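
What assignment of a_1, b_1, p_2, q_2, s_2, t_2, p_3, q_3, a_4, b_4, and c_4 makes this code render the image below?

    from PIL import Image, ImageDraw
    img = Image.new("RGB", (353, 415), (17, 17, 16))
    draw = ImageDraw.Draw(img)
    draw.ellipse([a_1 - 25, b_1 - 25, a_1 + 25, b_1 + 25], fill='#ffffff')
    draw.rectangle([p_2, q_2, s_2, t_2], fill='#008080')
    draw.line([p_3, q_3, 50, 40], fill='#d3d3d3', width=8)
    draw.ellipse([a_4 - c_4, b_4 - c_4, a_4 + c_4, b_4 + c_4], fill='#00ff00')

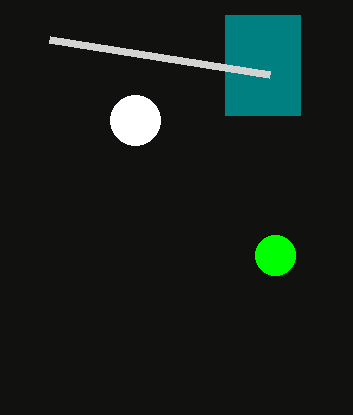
a_1 = 135, b_1 = 120, p_2 = 225, q_2 = 15, s_2 = 300, t_2 = 115, p_3 = 270, q_3 = 75, a_4 = 275, b_4 = 255, c_4 = 20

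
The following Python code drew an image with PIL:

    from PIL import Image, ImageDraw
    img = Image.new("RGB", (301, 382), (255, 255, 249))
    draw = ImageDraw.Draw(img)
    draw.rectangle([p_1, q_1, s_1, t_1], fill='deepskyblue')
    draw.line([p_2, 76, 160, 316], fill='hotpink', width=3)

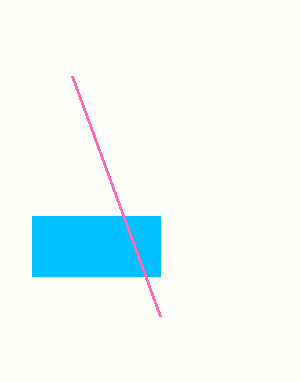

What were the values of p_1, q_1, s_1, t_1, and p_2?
p_1 = 32; q_1 = 216; s_1 = 160; t_1 = 276; p_2 = 72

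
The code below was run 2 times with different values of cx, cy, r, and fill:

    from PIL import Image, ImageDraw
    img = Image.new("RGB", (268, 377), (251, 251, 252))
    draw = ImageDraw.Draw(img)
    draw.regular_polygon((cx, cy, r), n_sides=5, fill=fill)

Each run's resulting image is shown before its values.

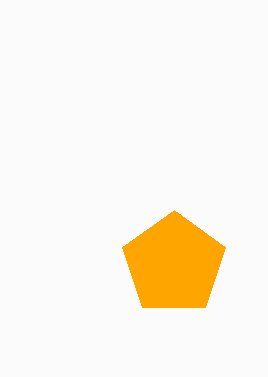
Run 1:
cx = 174, cy = 264, r = 54, fill = 'orange'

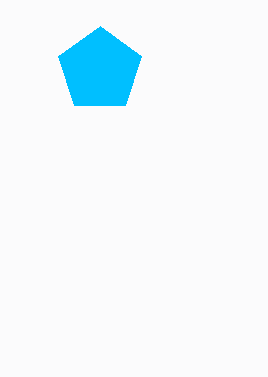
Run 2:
cx = 100
cy = 70
r = 44
fill = 'deepskyblue'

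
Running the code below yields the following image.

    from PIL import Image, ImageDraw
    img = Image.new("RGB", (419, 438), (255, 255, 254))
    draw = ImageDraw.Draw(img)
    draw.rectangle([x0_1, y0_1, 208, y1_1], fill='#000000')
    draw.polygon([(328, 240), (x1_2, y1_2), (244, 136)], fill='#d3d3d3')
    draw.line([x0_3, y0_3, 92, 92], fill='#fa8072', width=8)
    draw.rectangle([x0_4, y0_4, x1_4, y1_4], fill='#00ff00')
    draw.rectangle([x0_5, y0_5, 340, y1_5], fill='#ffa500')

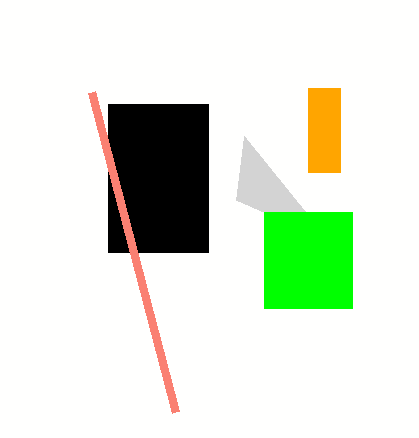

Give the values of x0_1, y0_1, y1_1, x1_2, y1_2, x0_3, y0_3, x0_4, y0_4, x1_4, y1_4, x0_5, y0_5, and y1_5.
x0_1 = 108, y0_1 = 104, y1_1 = 252, x1_2 = 236, y1_2 = 200, x0_3 = 176, y0_3 = 412, x0_4 = 264, y0_4 = 212, x1_4 = 352, y1_4 = 308, x0_5 = 308, y0_5 = 88, y1_5 = 172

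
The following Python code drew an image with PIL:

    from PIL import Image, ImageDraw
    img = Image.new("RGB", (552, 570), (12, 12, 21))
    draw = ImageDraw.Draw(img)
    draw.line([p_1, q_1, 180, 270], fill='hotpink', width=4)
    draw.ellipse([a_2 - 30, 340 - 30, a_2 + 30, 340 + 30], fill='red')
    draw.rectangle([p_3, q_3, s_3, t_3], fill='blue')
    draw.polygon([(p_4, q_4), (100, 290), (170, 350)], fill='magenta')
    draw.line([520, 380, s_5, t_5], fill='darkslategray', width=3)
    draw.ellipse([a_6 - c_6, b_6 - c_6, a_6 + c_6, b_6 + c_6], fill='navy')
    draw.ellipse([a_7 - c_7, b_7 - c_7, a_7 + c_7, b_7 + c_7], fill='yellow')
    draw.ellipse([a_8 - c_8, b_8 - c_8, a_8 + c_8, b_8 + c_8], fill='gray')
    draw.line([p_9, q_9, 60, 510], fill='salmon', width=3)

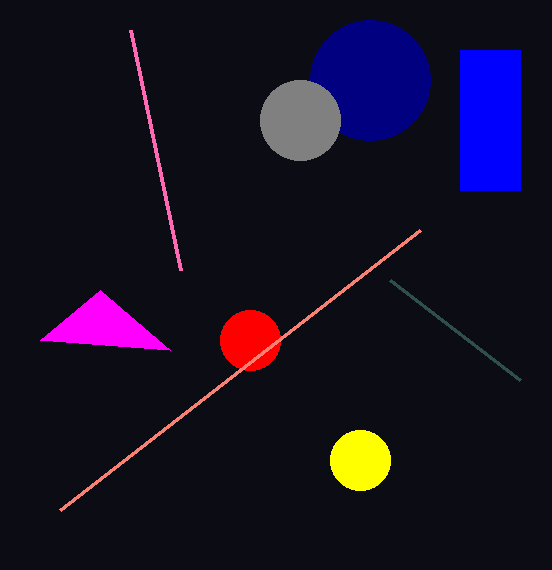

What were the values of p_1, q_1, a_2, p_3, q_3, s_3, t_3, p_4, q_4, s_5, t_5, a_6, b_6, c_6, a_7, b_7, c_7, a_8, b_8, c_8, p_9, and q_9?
p_1 = 130; q_1 = 30; a_2 = 250; p_3 = 460; q_3 = 50; s_3 = 520; t_3 = 190; p_4 = 40; q_4 = 340; s_5 = 390; t_5 = 280; a_6 = 370; b_6 = 80; c_6 = 60; a_7 = 360; b_7 = 460; c_7 = 30; a_8 = 300; b_8 = 120; c_8 = 40; p_9 = 420; q_9 = 230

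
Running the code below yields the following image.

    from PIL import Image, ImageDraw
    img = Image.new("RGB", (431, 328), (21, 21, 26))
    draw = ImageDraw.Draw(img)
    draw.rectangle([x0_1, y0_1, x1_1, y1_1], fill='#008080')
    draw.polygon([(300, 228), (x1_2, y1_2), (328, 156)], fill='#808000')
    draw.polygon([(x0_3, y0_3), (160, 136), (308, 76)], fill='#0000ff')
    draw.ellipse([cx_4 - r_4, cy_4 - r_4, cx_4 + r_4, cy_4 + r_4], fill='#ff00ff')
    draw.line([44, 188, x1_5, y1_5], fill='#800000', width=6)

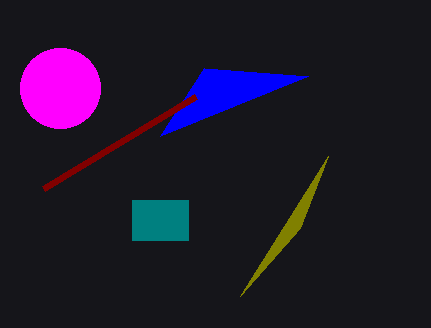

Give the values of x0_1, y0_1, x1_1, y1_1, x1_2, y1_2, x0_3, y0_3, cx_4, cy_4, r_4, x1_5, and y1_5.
x0_1 = 132
y0_1 = 200
x1_1 = 188
y1_1 = 240
x1_2 = 240
y1_2 = 296
x0_3 = 204
y0_3 = 68
cx_4 = 60
cy_4 = 88
r_4 = 40
x1_5 = 196
y1_5 = 96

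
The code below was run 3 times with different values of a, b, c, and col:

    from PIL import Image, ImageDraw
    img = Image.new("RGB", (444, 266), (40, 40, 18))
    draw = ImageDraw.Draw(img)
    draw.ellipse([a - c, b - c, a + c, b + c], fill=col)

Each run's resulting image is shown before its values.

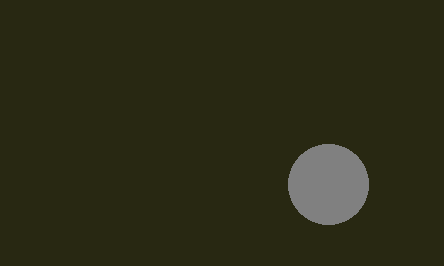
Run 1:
a = 328; b = 184; c = 40; col = 'gray'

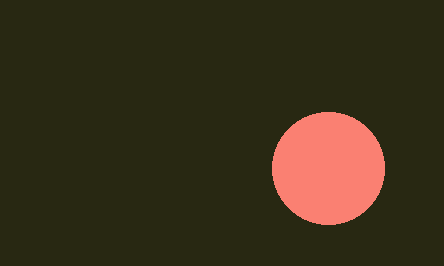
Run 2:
a = 328; b = 168; c = 56; col = 'salmon'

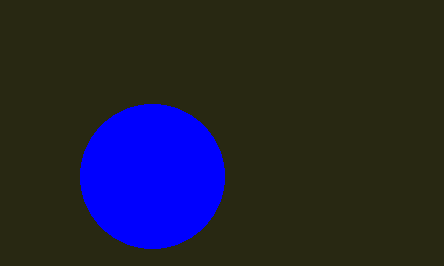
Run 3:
a = 152
b = 176
c = 72
col = 'blue'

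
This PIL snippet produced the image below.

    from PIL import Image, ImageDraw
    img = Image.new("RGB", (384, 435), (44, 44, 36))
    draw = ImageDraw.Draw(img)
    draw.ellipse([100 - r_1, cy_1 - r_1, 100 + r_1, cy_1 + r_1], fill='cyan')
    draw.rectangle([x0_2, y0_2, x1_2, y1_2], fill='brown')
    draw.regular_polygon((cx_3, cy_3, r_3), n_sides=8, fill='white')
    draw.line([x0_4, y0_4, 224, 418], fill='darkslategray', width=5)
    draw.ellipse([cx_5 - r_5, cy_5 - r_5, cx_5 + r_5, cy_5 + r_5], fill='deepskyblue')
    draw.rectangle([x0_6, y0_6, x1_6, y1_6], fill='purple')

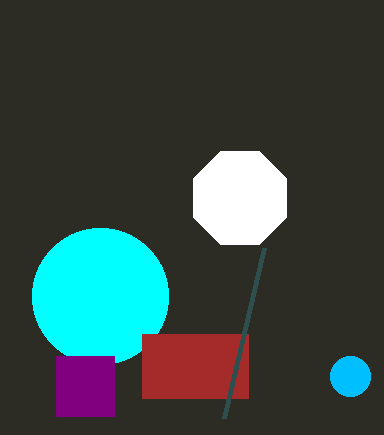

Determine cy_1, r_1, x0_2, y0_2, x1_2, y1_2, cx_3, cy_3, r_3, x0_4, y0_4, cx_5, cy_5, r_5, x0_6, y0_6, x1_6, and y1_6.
cy_1 = 296, r_1 = 68, x0_2 = 142, y0_2 = 334, x1_2 = 248, y1_2 = 398, cx_3 = 240, cy_3 = 198, r_3 = 50, x0_4 = 264, y0_4 = 248, cx_5 = 350, cy_5 = 376, r_5 = 20, x0_6 = 56, y0_6 = 356, x1_6 = 114, y1_6 = 416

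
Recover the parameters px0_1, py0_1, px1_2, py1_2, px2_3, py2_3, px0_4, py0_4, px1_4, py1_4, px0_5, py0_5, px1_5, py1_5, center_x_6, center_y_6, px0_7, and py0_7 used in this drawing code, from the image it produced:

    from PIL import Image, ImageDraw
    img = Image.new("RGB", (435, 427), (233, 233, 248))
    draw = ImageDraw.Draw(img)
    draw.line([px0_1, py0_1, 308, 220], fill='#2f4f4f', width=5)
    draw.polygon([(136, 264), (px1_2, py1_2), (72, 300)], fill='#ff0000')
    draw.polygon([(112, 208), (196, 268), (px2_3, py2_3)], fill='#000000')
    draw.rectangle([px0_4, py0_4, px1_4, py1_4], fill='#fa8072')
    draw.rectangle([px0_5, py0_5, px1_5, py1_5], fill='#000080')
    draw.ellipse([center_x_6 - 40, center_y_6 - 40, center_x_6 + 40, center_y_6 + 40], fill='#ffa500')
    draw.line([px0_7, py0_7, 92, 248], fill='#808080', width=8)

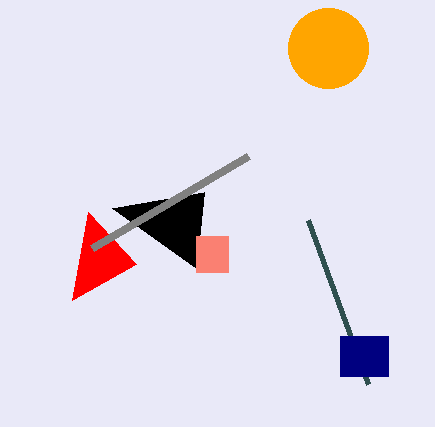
px0_1 = 368; py0_1 = 384; px1_2 = 88; py1_2 = 212; px2_3 = 204; py2_3 = 192; px0_4 = 196; py0_4 = 236; px1_4 = 228; py1_4 = 272; px0_5 = 340; py0_5 = 336; px1_5 = 388; py1_5 = 376; center_x_6 = 328; center_y_6 = 48; px0_7 = 248; py0_7 = 156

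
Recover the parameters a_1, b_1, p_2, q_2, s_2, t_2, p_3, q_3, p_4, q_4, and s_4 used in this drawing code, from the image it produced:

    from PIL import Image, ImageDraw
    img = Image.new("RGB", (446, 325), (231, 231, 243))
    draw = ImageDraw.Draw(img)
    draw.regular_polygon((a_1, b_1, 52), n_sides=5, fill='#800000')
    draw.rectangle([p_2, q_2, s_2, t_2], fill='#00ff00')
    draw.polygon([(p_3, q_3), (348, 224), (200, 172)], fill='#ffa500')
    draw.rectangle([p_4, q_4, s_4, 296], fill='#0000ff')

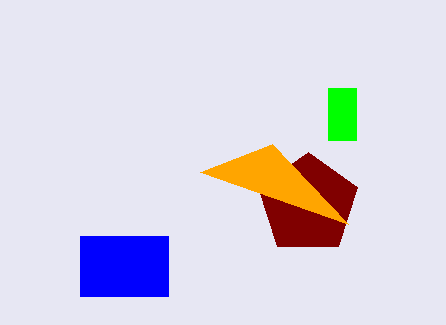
a_1 = 308; b_1 = 204; p_2 = 328; q_2 = 88; s_2 = 356; t_2 = 140; p_3 = 272; q_3 = 144; p_4 = 80; q_4 = 236; s_4 = 168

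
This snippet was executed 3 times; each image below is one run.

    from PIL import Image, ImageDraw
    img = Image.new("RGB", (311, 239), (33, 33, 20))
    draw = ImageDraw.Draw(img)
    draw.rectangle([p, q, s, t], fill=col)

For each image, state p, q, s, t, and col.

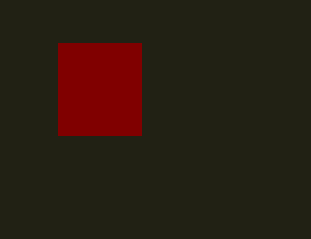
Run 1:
p = 58; q = 43; s = 141; t = 135; col = 'maroon'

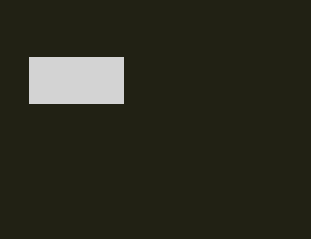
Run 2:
p = 29; q = 57; s = 123; t = 103; col = 'lightgray'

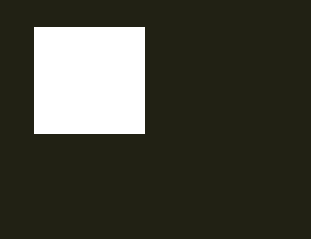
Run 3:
p = 34, q = 27, s = 144, t = 133, col = 'white'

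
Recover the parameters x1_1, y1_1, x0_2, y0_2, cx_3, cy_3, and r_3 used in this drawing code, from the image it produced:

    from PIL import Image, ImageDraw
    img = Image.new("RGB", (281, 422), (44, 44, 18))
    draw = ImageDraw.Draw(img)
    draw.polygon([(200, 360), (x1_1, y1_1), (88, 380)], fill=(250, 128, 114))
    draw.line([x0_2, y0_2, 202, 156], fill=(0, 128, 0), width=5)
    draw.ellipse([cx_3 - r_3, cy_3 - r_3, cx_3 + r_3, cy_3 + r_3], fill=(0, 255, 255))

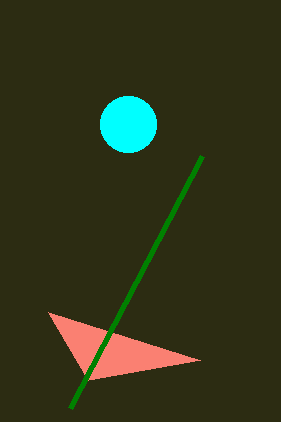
x1_1 = 48
y1_1 = 312
x0_2 = 70
y0_2 = 408
cx_3 = 128
cy_3 = 124
r_3 = 28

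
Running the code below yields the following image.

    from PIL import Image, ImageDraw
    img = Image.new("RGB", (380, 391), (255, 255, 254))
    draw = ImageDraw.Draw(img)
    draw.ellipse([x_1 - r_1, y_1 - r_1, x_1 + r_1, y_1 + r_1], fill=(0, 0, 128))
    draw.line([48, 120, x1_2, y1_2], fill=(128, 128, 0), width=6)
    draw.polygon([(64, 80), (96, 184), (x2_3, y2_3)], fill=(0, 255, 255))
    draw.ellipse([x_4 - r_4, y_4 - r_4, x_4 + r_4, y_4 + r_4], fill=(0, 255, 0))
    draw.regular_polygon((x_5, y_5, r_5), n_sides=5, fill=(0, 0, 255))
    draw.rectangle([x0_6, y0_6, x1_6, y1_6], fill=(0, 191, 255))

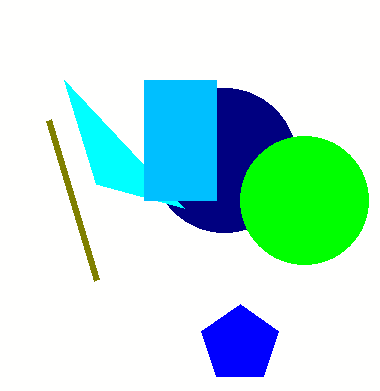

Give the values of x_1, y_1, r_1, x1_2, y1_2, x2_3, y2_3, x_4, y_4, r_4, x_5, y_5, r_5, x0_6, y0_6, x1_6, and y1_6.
x_1 = 224; y_1 = 160; r_1 = 72; x1_2 = 96; y1_2 = 280; x2_3 = 184; y2_3 = 208; x_4 = 304; y_4 = 200; r_4 = 64; x_5 = 240; y_5 = 344; r_5 = 40; x0_6 = 144; y0_6 = 80; x1_6 = 216; y1_6 = 200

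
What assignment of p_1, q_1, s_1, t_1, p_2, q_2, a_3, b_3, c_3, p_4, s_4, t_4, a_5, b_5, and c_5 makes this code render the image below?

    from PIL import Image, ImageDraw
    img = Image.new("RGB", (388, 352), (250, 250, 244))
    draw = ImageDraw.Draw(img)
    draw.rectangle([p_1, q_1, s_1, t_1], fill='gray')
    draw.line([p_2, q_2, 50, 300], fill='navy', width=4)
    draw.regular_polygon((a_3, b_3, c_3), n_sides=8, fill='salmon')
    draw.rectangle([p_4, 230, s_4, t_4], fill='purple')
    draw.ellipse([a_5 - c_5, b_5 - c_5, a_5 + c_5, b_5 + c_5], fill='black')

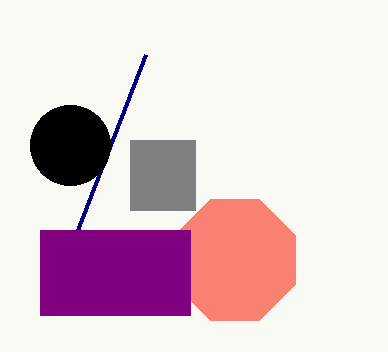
p_1 = 130; q_1 = 140; s_1 = 195; t_1 = 210; p_2 = 145; q_2 = 55; a_3 = 235; b_3 = 260; c_3 = 65; p_4 = 40; s_4 = 190; t_4 = 315; a_5 = 70; b_5 = 145; c_5 = 40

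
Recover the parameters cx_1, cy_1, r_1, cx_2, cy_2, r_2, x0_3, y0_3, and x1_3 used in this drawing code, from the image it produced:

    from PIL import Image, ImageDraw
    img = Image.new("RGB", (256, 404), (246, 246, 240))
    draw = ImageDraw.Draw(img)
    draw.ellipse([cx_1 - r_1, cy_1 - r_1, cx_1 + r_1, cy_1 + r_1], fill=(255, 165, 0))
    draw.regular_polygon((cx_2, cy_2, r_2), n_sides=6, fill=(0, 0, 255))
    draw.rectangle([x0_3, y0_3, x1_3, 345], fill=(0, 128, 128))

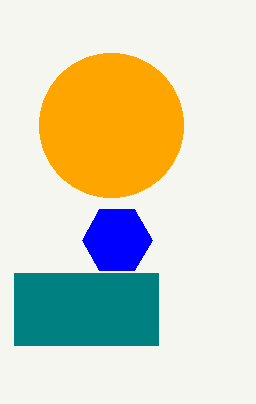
cx_1 = 111, cy_1 = 125, r_1 = 72, cx_2 = 117, cy_2 = 240, r_2 = 35, x0_3 = 14, y0_3 = 273, x1_3 = 158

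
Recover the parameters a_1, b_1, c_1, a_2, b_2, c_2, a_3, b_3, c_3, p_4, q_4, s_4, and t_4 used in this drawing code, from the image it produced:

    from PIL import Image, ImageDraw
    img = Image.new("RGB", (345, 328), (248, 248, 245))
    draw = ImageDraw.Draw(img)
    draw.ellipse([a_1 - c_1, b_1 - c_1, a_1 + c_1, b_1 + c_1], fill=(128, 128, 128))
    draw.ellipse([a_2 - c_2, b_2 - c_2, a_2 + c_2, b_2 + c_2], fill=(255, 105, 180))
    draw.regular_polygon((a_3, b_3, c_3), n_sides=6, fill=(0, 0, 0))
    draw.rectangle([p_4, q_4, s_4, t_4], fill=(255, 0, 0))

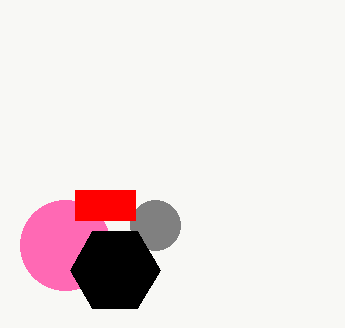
a_1 = 155
b_1 = 225
c_1 = 25
a_2 = 65
b_2 = 245
c_2 = 45
a_3 = 115
b_3 = 270
c_3 = 45
p_4 = 75
q_4 = 190
s_4 = 135
t_4 = 220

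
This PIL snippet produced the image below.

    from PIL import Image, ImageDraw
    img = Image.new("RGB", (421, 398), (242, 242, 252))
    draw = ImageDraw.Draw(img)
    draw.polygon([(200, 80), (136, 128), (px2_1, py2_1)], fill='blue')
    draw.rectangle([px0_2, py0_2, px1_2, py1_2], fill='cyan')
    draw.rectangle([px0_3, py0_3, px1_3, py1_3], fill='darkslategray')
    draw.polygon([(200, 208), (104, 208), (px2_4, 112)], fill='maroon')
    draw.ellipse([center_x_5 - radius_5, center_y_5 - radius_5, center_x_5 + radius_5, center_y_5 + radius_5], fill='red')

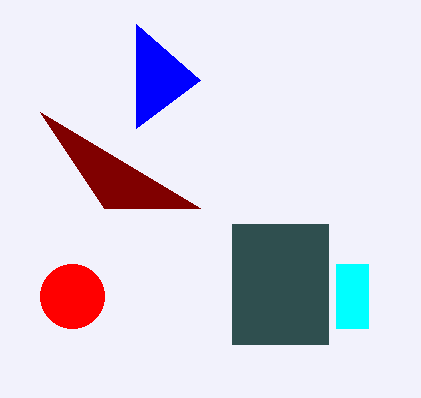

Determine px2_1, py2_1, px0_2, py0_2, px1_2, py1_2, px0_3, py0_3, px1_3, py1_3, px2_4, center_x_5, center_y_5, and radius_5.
px2_1 = 136, py2_1 = 24, px0_2 = 336, py0_2 = 264, px1_2 = 368, py1_2 = 328, px0_3 = 232, py0_3 = 224, px1_3 = 328, py1_3 = 344, px2_4 = 40, center_x_5 = 72, center_y_5 = 296, radius_5 = 32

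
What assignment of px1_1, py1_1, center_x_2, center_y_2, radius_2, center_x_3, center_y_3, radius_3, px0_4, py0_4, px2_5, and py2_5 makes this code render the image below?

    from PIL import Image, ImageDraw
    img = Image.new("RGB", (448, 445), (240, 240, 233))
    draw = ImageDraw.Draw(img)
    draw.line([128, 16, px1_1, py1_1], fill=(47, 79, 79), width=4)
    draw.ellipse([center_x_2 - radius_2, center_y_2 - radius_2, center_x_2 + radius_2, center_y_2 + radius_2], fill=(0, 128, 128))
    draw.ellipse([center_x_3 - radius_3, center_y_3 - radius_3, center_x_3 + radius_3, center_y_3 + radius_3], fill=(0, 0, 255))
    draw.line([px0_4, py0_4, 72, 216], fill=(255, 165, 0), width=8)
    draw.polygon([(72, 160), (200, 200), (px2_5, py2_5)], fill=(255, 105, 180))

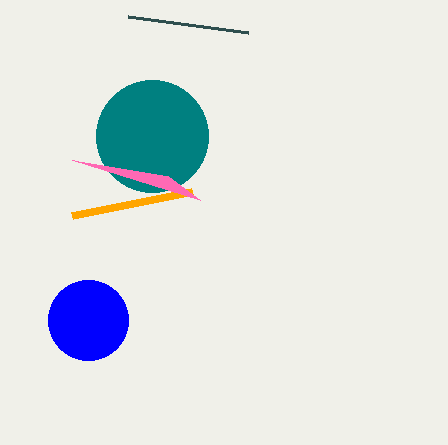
px1_1 = 248
py1_1 = 32
center_x_2 = 152
center_y_2 = 136
radius_2 = 56
center_x_3 = 88
center_y_3 = 320
radius_3 = 40
px0_4 = 192
py0_4 = 192
px2_5 = 168
py2_5 = 176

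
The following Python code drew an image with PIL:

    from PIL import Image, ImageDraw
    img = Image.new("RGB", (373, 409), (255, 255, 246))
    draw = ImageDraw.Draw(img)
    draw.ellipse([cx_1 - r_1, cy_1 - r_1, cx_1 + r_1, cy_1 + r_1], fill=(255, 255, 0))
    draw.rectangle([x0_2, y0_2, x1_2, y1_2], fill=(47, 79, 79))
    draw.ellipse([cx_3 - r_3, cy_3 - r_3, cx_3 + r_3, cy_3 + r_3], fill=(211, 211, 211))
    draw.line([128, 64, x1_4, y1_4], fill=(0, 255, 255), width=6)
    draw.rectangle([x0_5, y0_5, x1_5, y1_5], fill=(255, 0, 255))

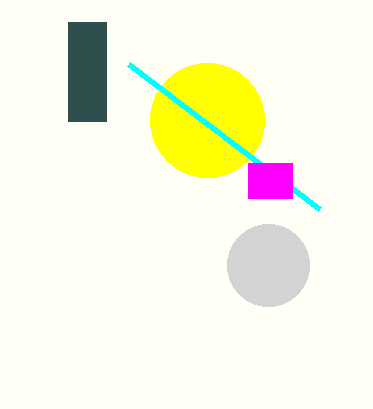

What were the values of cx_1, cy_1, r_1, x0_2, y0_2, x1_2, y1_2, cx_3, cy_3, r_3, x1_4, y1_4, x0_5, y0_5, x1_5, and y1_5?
cx_1 = 207; cy_1 = 120; r_1 = 57; x0_2 = 68; y0_2 = 22; x1_2 = 106; y1_2 = 121; cx_3 = 268; cy_3 = 265; r_3 = 41; x1_4 = 319; y1_4 = 209; x0_5 = 248; y0_5 = 163; x1_5 = 292; y1_5 = 198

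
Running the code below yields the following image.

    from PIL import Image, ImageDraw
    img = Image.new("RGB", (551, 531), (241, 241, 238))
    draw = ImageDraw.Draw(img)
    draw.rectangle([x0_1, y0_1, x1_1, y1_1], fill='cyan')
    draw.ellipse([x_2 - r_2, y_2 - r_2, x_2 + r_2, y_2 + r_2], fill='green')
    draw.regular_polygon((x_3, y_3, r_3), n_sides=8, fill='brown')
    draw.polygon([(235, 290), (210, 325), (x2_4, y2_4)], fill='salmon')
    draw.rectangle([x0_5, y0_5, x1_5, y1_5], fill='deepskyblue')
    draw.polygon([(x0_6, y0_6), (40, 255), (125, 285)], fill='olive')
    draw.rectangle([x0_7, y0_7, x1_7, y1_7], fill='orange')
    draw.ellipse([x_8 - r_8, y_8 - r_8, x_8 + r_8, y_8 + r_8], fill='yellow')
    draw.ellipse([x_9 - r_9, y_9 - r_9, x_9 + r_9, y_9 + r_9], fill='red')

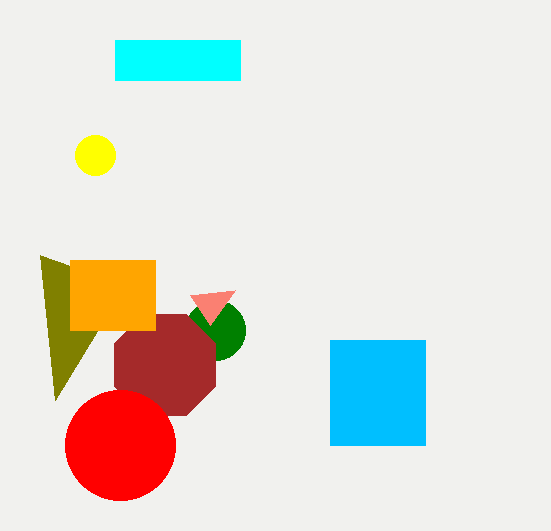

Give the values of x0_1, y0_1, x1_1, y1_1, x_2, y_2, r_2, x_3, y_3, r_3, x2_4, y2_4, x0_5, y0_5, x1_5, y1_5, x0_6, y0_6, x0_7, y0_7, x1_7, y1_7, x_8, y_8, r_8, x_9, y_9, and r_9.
x0_1 = 115, y0_1 = 40, x1_1 = 240, y1_1 = 80, x_2 = 215, y_2 = 330, r_2 = 30, x_3 = 165, y_3 = 365, r_3 = 55, x2_4 = 190, y2_4 = 295, x0_5 = 330, y0_5 = 340, x1_5 = 425, y1_5 = 445, x0_6 = 55, y0_6 = 400, x0_7 = 70, y0_7 = 260, x1_7 = 155, y1_7 = 330, x_8 = 95, y_8 = 155, r_8 = 20, x_9 = 120, y_9 = 445, r_9 = 55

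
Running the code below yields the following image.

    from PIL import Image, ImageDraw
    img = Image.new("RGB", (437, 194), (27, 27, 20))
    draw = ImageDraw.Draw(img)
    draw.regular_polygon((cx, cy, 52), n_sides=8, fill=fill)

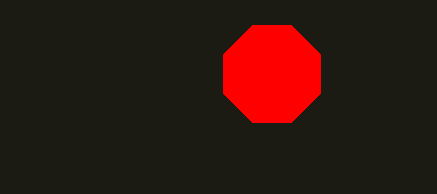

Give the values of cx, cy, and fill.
cx = 272; cy = 74; fill = 'red'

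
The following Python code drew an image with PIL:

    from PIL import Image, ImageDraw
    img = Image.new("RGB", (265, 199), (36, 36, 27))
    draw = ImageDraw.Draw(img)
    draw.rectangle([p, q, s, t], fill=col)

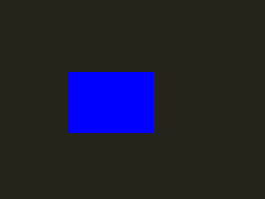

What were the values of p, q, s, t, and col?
p = 68
q = 72
s = 152
t = 132
col = 'blue'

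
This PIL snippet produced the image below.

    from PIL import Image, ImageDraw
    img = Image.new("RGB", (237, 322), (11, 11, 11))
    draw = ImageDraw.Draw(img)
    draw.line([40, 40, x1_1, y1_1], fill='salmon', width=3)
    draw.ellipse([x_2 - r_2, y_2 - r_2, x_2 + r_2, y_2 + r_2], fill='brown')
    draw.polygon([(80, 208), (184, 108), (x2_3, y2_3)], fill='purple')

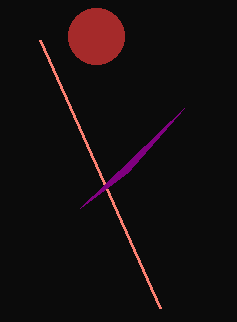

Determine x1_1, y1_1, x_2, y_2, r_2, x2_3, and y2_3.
x1_1 = 160, y1_1 = 308, x_2 = 96, y_2 = 36, r_2 = 28, x2_3 = 128, y2_3 = 172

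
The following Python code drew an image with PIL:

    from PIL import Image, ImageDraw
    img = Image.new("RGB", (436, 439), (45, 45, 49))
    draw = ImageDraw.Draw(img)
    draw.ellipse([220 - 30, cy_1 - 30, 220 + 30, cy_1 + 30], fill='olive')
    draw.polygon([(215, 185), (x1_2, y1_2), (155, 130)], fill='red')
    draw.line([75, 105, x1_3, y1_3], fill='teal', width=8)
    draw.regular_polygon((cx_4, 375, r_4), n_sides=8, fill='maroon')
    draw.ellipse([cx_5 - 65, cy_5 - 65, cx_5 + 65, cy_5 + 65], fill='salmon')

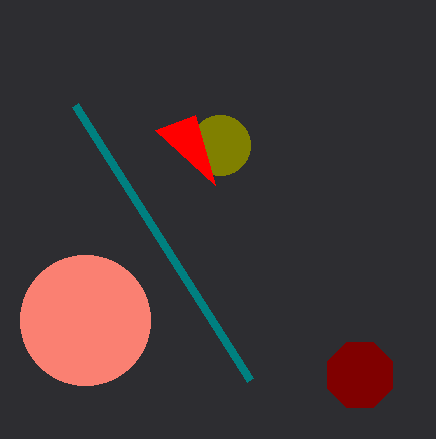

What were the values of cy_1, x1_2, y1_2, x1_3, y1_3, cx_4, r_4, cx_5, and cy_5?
cy_1 = 145
x1_2 = 195
y1_2 = 115
x1_3 = 250
y1_3 = 380
cx_4 = 360
r_4 = 35
cx_5 = 85
cy_5 = 320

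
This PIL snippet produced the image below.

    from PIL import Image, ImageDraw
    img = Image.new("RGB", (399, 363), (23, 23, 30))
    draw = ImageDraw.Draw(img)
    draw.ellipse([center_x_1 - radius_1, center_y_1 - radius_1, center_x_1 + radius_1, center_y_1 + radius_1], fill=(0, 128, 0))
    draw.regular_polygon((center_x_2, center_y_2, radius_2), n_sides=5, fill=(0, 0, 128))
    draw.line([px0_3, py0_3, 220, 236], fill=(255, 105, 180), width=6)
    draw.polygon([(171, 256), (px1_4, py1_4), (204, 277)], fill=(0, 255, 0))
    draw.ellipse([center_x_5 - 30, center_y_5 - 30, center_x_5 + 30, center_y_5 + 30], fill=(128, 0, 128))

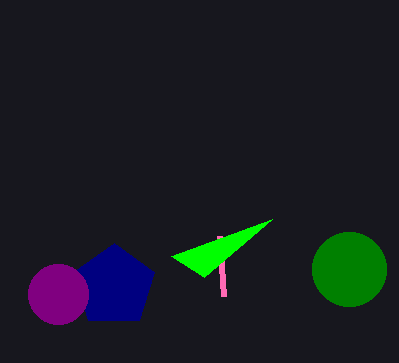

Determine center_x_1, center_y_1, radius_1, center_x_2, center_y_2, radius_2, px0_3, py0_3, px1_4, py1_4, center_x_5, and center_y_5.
center_x_1 = 349; center_y_1 = 269; radius_1 = 37; center_x_2 = 114; center_y_2 = 286; radius_2 = 43; px0_3 = 224; py0_3 = 296; px1_4 = 272; py1_4 = 219; center_x_5 = 58; center_y_5 = 294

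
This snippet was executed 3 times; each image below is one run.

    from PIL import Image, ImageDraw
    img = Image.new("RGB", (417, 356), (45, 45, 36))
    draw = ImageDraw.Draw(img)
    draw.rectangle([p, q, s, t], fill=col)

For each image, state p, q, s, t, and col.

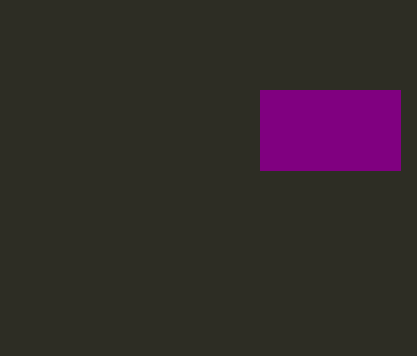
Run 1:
p = 260
q = 90
s = 400
t = 170
col = 'purple'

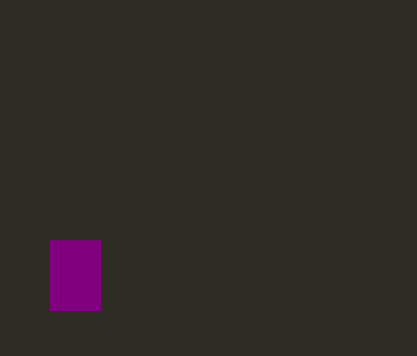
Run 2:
p = 50, q = 240, s = 100, t = 310, col = 'purple'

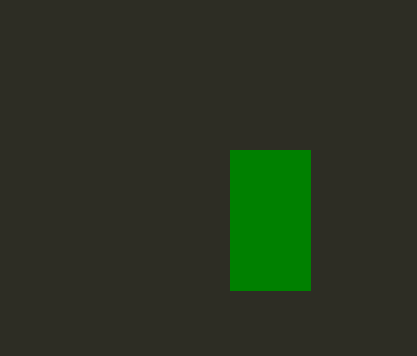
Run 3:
p = 230
q = 150
s = 310
t = 290
col = 'green'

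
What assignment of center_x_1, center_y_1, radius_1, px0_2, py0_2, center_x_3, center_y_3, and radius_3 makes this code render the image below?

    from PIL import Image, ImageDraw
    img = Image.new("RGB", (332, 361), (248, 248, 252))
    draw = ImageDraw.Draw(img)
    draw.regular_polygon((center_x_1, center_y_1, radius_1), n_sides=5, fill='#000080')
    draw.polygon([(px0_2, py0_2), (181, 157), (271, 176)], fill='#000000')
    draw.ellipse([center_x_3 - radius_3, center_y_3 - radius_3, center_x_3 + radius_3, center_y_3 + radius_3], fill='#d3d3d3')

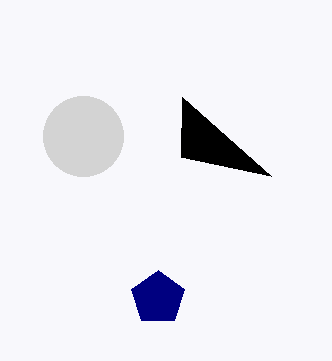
center_x_1 = 158
center_y_1 = 298
radius_1 = 28
px0_2 = 182
py0_2 = 97
center_x_3 = 83
center_y_3 = 136
radius_3 = 40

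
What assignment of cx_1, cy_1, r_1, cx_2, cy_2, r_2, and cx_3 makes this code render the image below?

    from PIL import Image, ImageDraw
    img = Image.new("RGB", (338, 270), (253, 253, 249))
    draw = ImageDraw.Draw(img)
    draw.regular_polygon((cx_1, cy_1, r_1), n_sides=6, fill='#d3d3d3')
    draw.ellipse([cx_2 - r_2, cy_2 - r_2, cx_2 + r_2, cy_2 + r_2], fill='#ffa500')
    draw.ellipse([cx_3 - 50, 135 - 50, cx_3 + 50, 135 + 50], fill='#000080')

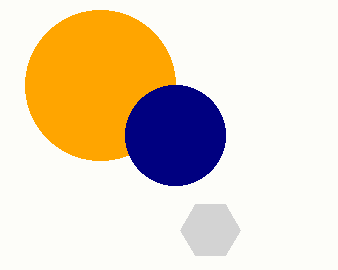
cx_1 = 210
cy_1 = 230
r_1 = 30
cx_2 = 100
cy_2 = 85
r_2 = 75
cx_3 = 175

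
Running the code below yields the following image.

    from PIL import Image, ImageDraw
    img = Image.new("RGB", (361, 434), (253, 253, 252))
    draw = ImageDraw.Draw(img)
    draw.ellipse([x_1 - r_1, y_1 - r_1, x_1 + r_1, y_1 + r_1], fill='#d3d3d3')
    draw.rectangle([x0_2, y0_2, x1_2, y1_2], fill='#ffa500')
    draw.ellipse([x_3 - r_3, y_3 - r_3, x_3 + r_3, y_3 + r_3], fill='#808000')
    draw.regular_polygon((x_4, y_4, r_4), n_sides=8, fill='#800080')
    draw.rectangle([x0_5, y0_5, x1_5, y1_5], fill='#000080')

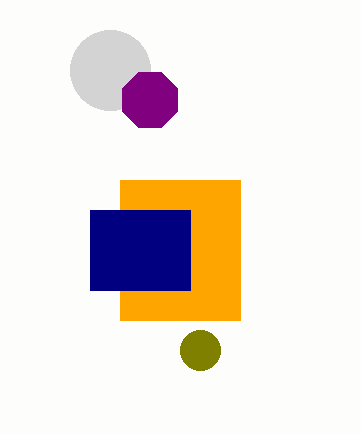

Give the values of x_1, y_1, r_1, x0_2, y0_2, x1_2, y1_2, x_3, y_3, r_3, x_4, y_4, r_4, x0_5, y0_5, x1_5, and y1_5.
x_1 = 110, y_1 = 70, r_1 = 40, x0_2 = 120, y0_2 = 180, x1_2 = 240, y1_2 = 320, x_3 = 200, y_3 = 350, r_3 = 20, x_4 = 150, y_4 = 100, r_4 = 30, x0_5 = 90, y0_5 = 210, x1_5 = 190, y1_5 = 290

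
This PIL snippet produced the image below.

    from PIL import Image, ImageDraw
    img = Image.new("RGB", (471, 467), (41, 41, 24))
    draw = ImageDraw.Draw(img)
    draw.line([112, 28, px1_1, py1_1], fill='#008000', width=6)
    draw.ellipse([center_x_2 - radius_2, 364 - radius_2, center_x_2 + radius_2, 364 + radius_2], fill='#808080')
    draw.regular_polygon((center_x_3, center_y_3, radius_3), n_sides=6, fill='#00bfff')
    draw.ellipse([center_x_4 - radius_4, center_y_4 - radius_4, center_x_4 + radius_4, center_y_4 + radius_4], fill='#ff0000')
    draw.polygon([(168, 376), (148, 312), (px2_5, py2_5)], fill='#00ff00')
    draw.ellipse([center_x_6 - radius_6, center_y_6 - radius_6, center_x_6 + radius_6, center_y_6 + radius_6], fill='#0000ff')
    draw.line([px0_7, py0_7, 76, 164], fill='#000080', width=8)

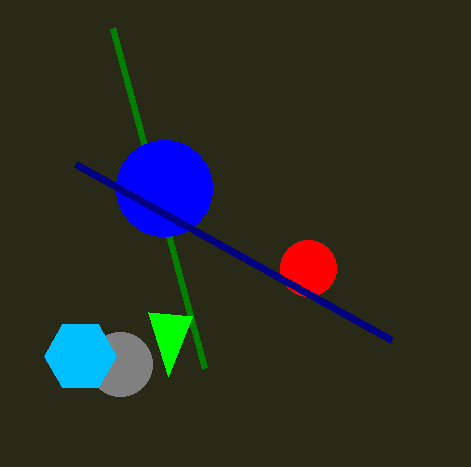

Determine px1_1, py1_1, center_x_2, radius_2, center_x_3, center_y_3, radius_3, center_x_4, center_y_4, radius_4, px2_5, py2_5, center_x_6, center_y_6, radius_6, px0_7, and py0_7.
px1_1 = 204
py1_1 = 368
center_x_2 = 120
radius_2 = 32
center_x_3 = 80
center_y_3 = 356
radius_3 = 36
center_x_4 = 308
center_y_4 = 268
radius_4 = 28
px2_5 = 192
py2_5 = 316
center_x_6 = 164
center_y_6 = 188
radius_6 = 48
px0_7 = 392
py0_7 = 340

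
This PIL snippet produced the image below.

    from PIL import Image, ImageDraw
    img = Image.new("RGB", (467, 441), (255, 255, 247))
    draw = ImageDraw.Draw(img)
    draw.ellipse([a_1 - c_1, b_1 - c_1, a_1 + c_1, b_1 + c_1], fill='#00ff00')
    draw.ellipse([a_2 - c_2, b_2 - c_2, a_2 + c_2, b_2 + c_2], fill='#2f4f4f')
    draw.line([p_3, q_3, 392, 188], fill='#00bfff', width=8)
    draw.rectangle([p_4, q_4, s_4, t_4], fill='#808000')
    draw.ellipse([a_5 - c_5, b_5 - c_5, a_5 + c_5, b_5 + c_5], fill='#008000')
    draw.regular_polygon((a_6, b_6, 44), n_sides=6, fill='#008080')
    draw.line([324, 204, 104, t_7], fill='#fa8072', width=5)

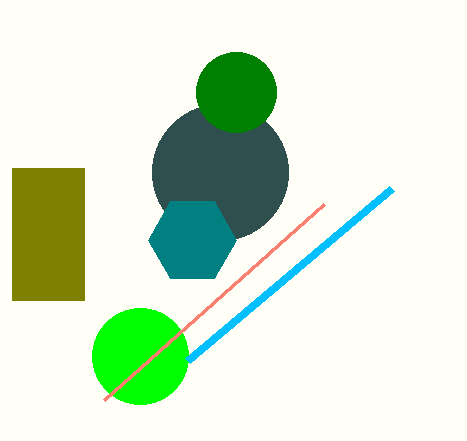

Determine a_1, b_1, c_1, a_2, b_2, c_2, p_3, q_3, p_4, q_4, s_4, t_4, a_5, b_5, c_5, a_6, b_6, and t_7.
a_1 = 140, b_1 = 356, c_1 = 48, a_2 = 220, b_2 = 172, c_2 = 68, p_3 = 188, q_3 = 360, p_4 = 12, q_4 = 168, s_4 = 84, t_4 = 300, a_5 = 236, b_5 = 92, c_5 = 40, a_6 = 192, b_6 = 240, t_7 = 400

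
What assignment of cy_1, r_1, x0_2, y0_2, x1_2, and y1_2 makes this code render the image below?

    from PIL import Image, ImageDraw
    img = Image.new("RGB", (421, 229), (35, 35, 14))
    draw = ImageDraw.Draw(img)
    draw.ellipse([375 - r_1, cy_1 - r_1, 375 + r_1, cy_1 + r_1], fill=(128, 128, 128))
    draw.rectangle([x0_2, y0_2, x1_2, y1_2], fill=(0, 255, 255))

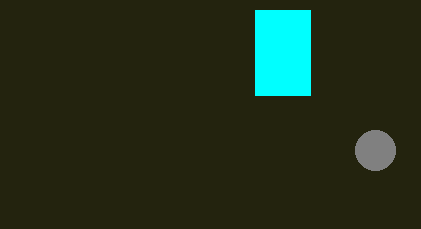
cy_1 = 150; r_1 = 20; x0_2 = 255; y0_2 = 10; x1_2 = 310; y1_2 = 95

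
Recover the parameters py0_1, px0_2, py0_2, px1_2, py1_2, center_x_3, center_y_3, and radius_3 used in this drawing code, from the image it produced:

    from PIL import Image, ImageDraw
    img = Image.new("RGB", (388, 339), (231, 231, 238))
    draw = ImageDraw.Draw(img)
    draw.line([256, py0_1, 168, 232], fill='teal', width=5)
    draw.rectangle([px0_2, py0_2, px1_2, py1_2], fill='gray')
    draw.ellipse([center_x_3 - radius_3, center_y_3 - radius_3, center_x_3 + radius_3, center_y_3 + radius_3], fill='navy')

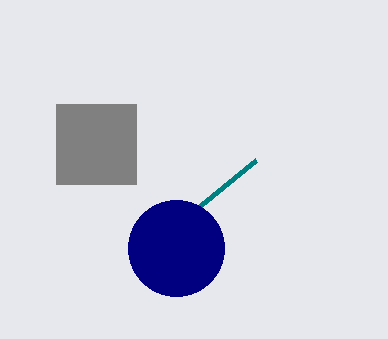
py0_1 = 160; px0_2 = 56; py0_2 = 104; px1_2 = 136; py1_2 = 184; center_x_3 = 176; center_y_3 = 248; radius_3 = 48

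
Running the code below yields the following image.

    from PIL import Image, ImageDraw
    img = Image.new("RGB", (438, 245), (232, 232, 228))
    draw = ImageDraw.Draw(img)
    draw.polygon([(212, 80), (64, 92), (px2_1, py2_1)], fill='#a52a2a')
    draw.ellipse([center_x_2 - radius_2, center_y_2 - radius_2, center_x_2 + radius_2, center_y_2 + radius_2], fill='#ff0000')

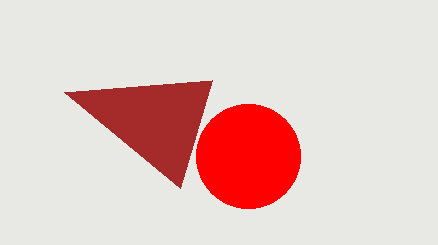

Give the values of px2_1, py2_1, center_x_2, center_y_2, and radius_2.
px2_1 = 180; py2_1 = 188; center_x_2 = 248; center_y_2 = 156; radius_2 = 52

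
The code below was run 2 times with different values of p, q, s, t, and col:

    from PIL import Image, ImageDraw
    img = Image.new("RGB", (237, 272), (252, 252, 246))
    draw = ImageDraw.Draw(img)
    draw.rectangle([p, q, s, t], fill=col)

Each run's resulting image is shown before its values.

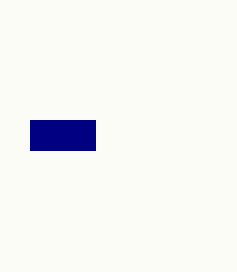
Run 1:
p = 30
q = 120
s = 95
t = 150
col = 'navy'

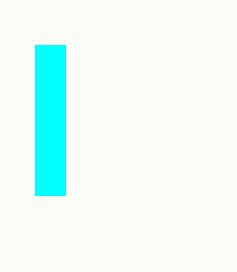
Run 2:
p = 35; q = 45; s = 65; t = 195; col = 'cyan'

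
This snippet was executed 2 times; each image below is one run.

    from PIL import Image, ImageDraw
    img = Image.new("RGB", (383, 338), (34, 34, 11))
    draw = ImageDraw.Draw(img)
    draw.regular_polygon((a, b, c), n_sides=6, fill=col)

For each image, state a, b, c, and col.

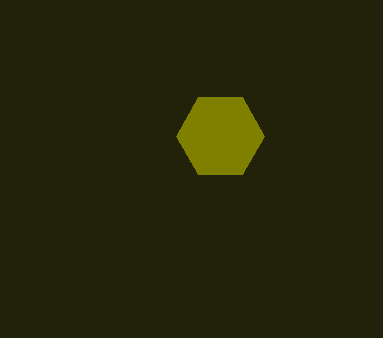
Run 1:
a = 220, b = 136, c = 44, col = 'olive'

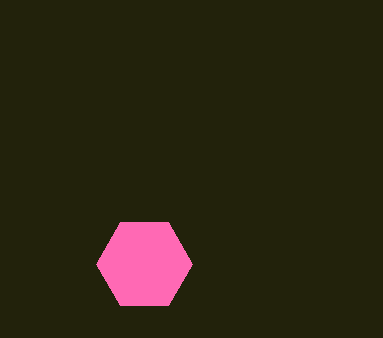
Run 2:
a = 144
b = 264
c = 48
col = 'hotpink'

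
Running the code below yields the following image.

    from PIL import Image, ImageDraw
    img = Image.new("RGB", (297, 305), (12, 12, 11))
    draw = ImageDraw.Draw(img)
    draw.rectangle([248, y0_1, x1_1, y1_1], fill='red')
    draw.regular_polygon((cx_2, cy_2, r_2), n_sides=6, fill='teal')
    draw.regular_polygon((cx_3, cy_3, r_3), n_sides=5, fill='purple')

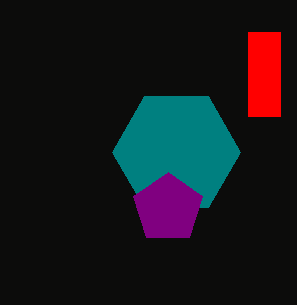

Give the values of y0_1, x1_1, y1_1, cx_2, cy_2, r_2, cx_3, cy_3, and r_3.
y0_1 = 32; x1_1 = 280; y1_1 = 116; cx_2 = 176; cy_2 = 152; r_2 = 64; cx_3 = 168; cy_3 = 208; r_3 = 36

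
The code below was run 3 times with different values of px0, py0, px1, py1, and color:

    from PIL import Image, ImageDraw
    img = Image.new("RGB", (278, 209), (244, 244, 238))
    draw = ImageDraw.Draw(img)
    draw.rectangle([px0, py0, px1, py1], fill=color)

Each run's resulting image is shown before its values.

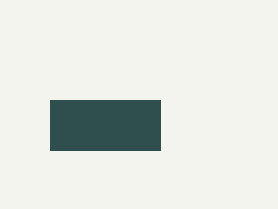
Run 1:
px0 = 50; py0 = 100; px1 = 160; py1 = 150; color = 'darkslategray'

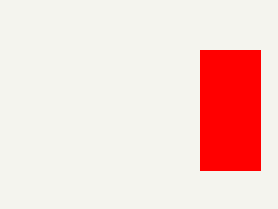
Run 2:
px0 = 200, py0 = 50, px1 = 260, py1 = 170, color = 'red'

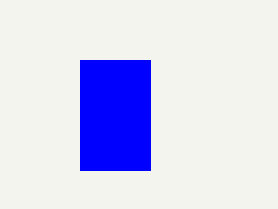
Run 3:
px0 = 80, py0 = 60, px1 = 150, py1 = 170, color = 'blue'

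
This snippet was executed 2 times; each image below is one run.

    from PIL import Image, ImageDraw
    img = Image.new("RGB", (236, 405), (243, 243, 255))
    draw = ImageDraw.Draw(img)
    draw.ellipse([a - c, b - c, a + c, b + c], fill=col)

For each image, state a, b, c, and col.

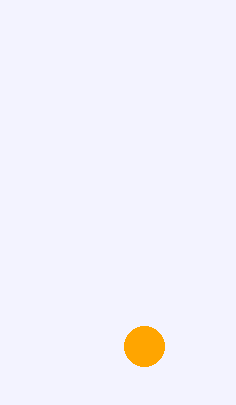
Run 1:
a = 144; b = 346; c = 20; col = 'orange'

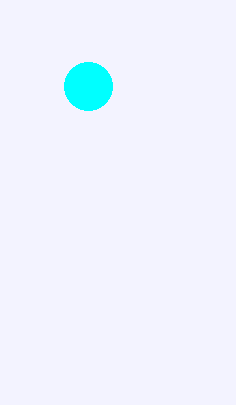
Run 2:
a = 88; b = 86; c = 24; col = 'cyan'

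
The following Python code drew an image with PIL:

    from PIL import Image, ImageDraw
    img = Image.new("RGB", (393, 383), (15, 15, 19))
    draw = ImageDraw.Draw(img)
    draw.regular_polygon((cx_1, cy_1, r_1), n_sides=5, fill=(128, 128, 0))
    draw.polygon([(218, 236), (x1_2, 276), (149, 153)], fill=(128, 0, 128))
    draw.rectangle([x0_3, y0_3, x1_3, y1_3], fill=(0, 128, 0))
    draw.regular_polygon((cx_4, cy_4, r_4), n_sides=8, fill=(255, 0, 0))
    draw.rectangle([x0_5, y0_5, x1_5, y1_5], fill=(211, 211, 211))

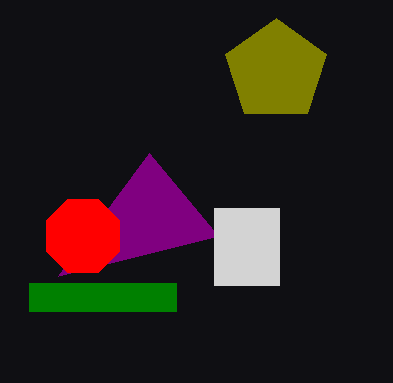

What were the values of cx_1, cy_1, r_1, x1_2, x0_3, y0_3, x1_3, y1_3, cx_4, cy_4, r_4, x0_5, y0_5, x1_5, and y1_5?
cx_1 = 276; cy_1 = 71; r_1 = 53; x1_2 = 58; x0_3 = 29; y0_3 = 283; x1_3 = 176; y1_3 = 311; cx_4 = 83; cy_4 = 236; r_4 = 40; x0_5 = 214; y0_5 = 208; x1_5 = 279; y1_5 = 285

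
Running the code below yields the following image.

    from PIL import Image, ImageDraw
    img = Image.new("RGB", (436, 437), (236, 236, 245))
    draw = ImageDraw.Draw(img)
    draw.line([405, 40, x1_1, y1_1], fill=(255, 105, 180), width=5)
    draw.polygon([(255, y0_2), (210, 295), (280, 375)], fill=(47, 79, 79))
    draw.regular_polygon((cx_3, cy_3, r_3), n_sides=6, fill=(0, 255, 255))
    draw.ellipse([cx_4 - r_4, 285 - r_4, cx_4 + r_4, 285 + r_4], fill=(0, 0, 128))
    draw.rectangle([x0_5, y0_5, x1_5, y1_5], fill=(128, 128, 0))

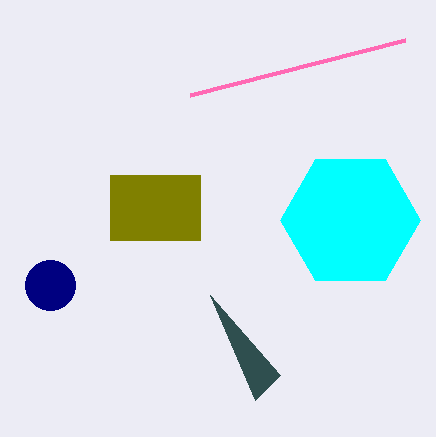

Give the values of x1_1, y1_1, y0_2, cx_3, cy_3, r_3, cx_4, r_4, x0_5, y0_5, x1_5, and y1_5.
x1_1 = 190, y1_1 = 95, y0_2 = 400, cx_3 = 350, cy_3 = 220, r_3 = 70, cx_4 = 50, r_4 = 25, x0_5 = 110, y0_5 = 175, x1_5 = 200, y1_5 = 240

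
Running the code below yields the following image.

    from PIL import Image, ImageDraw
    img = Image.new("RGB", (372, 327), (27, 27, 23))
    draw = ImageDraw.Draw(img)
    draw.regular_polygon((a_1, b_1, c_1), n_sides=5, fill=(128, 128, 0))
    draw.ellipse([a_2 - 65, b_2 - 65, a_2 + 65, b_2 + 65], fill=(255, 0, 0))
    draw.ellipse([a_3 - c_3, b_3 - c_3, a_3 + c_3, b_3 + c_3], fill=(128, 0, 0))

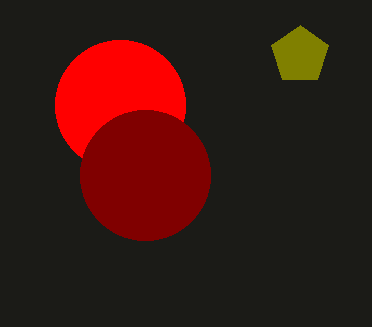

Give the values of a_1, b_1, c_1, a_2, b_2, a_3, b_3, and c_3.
a_1 = 300; b_1 = 55; c_1 = 30; a_2 = 120; b_2 = 105; a_3 = 145; b_3 = 175; c_3 = 65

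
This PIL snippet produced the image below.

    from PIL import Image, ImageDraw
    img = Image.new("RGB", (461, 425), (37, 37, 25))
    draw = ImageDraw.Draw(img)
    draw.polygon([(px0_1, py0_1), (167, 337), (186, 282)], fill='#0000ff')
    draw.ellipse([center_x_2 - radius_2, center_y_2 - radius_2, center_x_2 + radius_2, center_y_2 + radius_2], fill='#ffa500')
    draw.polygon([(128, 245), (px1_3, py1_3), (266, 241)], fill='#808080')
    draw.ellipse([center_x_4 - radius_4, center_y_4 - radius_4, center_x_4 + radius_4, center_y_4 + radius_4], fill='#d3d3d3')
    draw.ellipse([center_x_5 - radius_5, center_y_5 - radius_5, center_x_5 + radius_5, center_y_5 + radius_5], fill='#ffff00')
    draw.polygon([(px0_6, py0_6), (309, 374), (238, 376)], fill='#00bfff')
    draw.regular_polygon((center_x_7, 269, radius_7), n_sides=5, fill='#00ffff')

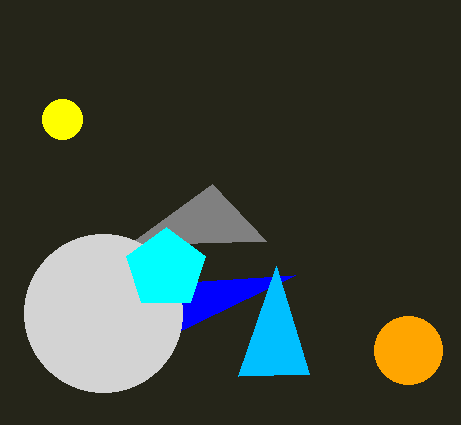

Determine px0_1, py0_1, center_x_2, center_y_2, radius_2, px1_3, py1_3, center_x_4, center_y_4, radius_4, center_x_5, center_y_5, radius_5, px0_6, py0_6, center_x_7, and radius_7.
px0_1 = 295
py0_1 = 275
center_x_2 = 408
center_y_2 = 350
radius_2 = 34
px1_3 = 212
py1_3 = 184
center_x_4 = 103
center_y_4 = 313
radius_4 = 79
center_x_5 = 62
center_y_5 = 119
radius_5 = 20
px0_6 = 276
py0_6 = 266
center_x_7 = 166
radius_7 = 42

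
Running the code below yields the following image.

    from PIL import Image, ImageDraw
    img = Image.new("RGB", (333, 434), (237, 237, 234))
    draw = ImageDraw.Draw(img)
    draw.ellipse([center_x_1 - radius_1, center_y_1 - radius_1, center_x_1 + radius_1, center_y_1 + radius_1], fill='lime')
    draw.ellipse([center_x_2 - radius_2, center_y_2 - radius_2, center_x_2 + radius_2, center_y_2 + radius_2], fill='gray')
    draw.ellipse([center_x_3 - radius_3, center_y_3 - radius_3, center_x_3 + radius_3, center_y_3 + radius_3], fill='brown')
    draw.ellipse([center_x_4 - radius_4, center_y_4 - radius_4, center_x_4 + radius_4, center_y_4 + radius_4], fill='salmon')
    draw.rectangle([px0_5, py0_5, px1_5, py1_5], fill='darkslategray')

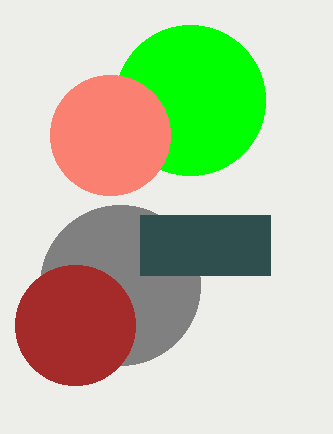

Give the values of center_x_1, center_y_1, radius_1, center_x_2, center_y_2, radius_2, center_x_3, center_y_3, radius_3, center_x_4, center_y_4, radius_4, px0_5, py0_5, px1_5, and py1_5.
center_x_1 = 190, center_y_1 = 100, radius_1 = 75, center_x_2 = 120, center_y_2 = 285, radius_2 = 80, center_x_3 = 75, center_y_3 = 325, radius_3 = 60, center_x_4 = 110, center_y_4 = 135, radius_4 = 60, px0_5 = 140, py0_5 = 215, px1_5 = 270, py1_5 = 275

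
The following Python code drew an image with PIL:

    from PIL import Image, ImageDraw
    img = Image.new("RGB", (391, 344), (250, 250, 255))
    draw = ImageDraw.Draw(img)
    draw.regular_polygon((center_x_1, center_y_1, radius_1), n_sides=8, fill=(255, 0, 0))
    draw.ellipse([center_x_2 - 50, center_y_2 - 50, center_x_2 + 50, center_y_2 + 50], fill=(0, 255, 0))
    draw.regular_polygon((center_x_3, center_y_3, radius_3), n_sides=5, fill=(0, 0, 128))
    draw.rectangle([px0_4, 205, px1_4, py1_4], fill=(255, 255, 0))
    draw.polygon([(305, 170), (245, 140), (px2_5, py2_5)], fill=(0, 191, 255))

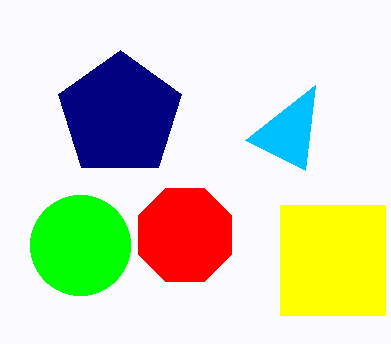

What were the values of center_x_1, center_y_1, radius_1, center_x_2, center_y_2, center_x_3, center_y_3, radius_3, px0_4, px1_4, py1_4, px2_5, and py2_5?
center_x_1 = 185; center_y_1 = 235; radius_1 = 50; center_x_2 = 80; center_y_2 = 245; center_x_3 = 120; center_y_3 = 115; radius_3 = 65; px0_4 = 280; px1_4 = 385; py1_4 = 315; px2_5 = 315; py2_5 = 85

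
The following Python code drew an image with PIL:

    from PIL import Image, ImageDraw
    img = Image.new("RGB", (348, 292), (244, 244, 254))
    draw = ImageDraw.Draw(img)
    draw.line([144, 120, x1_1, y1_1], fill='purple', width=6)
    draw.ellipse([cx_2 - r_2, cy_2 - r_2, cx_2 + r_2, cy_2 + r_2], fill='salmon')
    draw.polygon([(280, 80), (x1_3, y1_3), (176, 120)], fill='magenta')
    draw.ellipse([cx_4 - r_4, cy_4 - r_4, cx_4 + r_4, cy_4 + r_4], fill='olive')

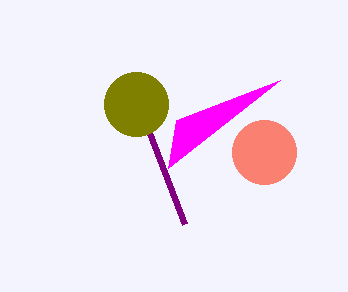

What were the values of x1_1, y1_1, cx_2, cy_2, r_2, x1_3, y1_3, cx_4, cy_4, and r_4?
x1_1 = 184, y1_1 = 224, cx_2 = 264, cy_2 = 152, r_2 = 32, x1_3 = 168, y1_3 = 168, cx_4 = 136, cy_4 = 104, r_4 = 32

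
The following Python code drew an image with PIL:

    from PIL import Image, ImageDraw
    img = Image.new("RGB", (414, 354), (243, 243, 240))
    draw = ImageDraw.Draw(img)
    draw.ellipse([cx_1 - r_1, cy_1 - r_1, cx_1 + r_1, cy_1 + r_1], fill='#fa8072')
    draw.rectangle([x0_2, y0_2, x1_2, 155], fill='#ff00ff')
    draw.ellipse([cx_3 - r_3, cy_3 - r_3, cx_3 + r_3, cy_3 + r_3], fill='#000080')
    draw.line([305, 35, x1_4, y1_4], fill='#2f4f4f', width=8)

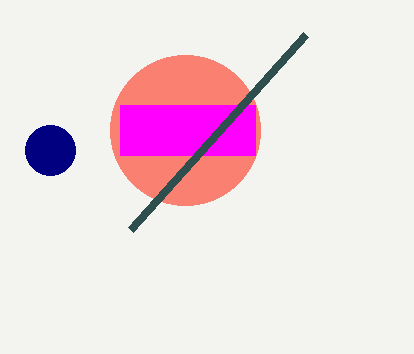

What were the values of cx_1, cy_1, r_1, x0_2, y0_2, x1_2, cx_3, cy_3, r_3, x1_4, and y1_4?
cx_1 = 185; cy_1 = 130; r_1 = 75; x0_2 = 120; y0_2 = 105; x1_2 = 255; cx_3 = 50; cy_3 = 150; r_3 = 25; x1_4 = 130; y1_4 = 230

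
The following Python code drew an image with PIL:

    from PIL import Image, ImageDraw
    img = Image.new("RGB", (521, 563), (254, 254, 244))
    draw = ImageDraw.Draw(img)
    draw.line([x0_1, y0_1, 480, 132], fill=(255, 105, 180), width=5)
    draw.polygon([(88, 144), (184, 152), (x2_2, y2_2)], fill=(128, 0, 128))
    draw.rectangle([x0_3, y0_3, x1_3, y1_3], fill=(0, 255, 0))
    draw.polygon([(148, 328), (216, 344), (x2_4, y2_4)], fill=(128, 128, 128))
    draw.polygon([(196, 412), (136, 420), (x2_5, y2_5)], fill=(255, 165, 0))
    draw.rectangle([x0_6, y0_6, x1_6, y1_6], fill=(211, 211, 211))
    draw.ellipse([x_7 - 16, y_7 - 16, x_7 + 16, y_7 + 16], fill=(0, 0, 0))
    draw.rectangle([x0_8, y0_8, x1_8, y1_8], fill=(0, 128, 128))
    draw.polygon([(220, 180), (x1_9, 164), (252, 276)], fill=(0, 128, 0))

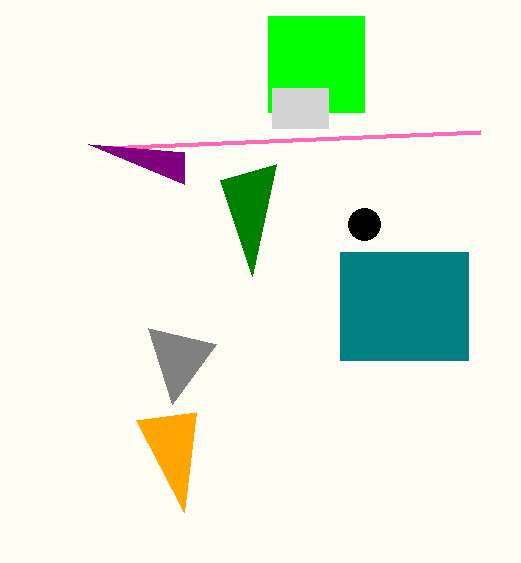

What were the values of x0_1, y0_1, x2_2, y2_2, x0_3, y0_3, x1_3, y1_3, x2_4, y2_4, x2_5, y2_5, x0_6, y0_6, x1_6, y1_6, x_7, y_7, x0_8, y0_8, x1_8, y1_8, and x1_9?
x0_1 = 104, y0_1 = 148, x2_2 = 184, y2_2 = 184, x0_3 = 268, y0_3 = 16, x1_3 = 364, y1_3 = 112, x2_4 = 172, y2_4 = 404, x2_5 = 184, y2_5 = 512, x0_6 = 272, y0_6 = 88, x1_6 = 328, y1_6 = 128, x_7 = 364, y_7 = 224, x0_8 = 340, y0_8 = 252, x1_8 = 468, y1_8 = 360, x1_9 = 276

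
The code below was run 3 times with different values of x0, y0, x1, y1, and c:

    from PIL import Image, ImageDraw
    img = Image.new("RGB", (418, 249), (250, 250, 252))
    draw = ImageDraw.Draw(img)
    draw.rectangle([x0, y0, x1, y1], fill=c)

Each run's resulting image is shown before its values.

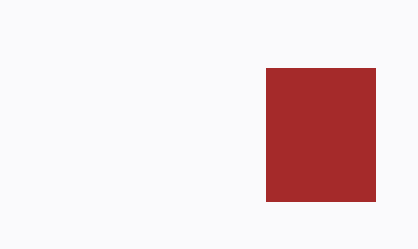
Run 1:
x0 = 266, y0 = 68, x1 = 375, y1 = 201, c = 'brown'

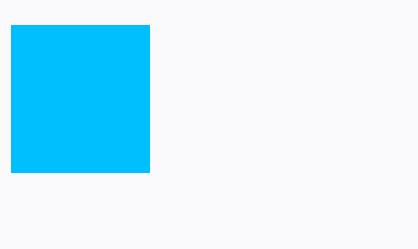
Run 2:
x0 = 11, y0 = 25, x1 = 149, y1 = 172, c = 'deepskyblue'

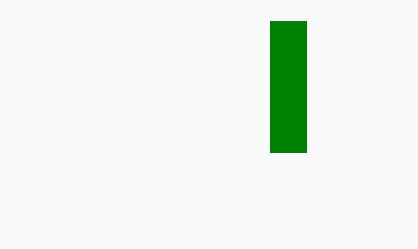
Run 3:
x0 = 270
y0 = 21
x1 = 306
y1 = 152
c = 'green'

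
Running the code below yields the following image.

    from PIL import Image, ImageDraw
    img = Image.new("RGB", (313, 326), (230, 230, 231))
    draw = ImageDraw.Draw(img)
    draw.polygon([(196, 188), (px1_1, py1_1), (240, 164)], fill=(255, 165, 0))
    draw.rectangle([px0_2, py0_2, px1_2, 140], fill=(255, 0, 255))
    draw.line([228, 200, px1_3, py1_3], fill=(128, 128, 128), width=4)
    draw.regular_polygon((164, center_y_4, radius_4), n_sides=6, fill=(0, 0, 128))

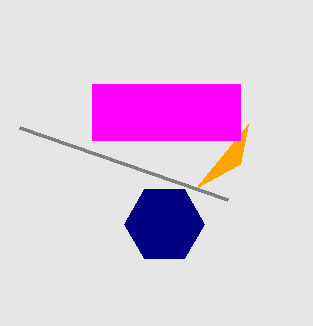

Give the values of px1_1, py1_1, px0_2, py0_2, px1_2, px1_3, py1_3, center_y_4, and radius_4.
px1_1 = 248, py1_1 = 124, px0_2 = 92, py0_2 = 84, px1_2 = 240, px1_3 = 20, py1_3 = 128, center_y_4 = 224, radius_4 = 40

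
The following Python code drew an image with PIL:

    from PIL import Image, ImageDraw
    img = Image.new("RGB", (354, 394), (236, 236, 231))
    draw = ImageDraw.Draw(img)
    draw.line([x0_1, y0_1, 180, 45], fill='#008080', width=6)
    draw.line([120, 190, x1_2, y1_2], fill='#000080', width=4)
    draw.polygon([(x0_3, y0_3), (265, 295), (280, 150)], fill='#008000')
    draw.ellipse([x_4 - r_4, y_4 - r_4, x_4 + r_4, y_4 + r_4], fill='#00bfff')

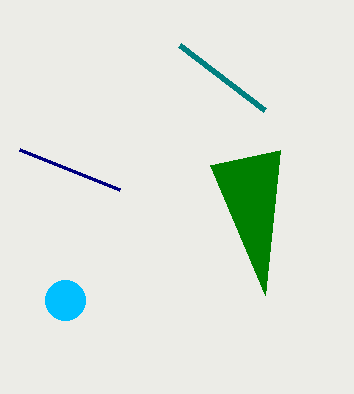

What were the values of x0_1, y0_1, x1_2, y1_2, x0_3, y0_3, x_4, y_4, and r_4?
x0_1 = 265; y0_1 = 110; x1_2 = 20; y1_2 = 150; x0_3 = 210; y0_3 = 165; x_4 = 65; y_4 = 300; r_4 = 20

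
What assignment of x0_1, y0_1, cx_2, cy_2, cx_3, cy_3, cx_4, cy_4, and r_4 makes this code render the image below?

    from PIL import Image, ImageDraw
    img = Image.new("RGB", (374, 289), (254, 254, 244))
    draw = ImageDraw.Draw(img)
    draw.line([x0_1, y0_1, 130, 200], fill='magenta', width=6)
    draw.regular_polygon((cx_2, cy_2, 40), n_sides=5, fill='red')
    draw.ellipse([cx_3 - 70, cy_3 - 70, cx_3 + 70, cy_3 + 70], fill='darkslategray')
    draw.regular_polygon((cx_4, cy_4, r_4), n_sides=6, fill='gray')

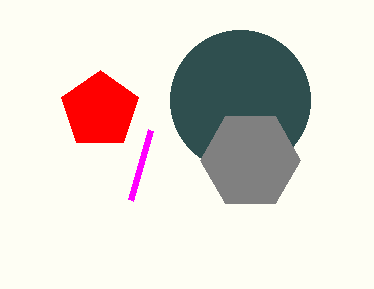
x0_1 = 150, y0_1 = 130, cx_2 = 100, cy_2 = 110, cx_3 = 240, cy_3 = 100, cx_4 = 250, cy_4 = 160, r_4 = 50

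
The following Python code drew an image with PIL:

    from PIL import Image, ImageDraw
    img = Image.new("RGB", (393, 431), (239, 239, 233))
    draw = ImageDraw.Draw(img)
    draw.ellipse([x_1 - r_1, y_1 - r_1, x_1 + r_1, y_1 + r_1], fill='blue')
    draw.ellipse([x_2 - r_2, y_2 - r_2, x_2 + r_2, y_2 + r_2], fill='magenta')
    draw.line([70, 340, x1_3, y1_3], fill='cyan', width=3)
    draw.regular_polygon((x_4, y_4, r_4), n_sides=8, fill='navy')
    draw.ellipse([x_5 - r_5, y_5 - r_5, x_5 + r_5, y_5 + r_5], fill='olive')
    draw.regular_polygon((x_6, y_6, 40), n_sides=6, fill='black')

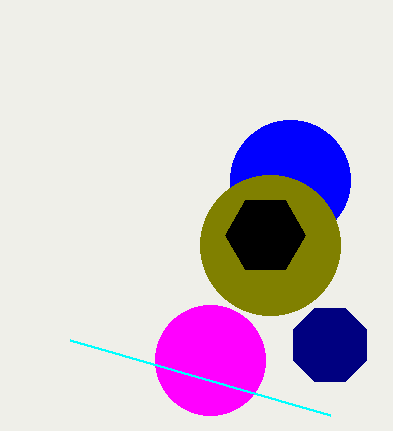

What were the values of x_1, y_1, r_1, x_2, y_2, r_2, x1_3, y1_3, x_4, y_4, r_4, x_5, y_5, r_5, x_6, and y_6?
x_1 = 290; y_1 = 180; r_1 = 60; x_2 = 210; y_2 = 360; r_2 = 55; x1_3 = 330; y1_3 = 415; x_4 = 330; y_4 = 345; r_4 = 40; x_5 = 270; y_5 = 245; r_5 = 70; x_6 = 265; y_6 = 235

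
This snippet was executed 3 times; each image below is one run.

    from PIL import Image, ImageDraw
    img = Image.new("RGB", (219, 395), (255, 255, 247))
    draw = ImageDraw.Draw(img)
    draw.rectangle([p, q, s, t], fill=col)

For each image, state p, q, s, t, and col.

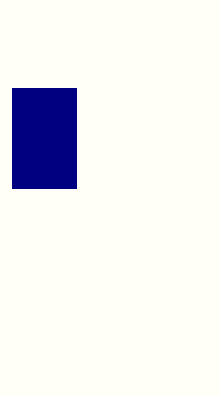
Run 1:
p = 12
q = 88
s = 76
t = 188
col = 'navy'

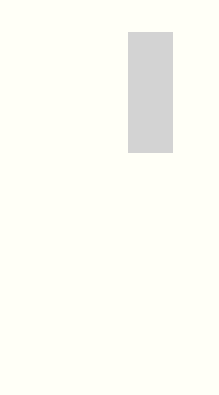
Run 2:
p = 128, q = 32, s = 172, t = 152, col = 'lightgray'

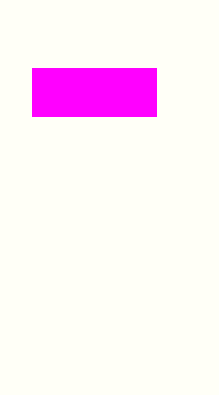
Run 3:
p = 32; q = 68; s = 156; t = 116; col = 'magenta'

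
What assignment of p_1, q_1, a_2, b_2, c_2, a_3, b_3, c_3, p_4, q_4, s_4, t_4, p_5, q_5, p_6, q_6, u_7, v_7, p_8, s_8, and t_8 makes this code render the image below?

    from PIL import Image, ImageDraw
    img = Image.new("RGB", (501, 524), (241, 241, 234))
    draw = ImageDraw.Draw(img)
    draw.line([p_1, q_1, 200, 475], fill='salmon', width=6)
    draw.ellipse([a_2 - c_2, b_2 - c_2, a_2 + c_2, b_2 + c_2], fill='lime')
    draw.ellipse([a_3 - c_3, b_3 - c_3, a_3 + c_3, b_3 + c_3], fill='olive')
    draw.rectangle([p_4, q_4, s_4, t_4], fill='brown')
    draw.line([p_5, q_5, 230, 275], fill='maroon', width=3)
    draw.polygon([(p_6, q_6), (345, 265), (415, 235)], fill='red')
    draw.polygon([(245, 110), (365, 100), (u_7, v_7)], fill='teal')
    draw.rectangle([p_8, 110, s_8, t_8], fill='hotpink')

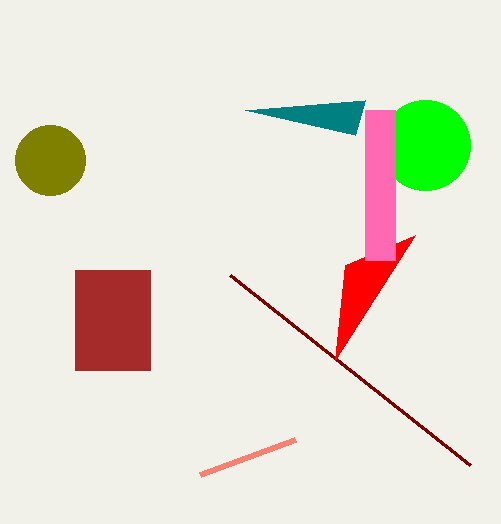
p_1 = 295; q_1 = 440; a_2 = 425; b_2 = 145; c_2 = 45; a_3 = 50; b_3 = 160; c_3 = 35; p_4 = 75; q_4 = 270; s_4 = 150; t_4 = 370; p_5 = 470; q_5 = 465; p_6 = 335; q_6 = 360; u_7 = 355; v_7 = 135; p_8 = 365; s_8 = 395; t_8 = 260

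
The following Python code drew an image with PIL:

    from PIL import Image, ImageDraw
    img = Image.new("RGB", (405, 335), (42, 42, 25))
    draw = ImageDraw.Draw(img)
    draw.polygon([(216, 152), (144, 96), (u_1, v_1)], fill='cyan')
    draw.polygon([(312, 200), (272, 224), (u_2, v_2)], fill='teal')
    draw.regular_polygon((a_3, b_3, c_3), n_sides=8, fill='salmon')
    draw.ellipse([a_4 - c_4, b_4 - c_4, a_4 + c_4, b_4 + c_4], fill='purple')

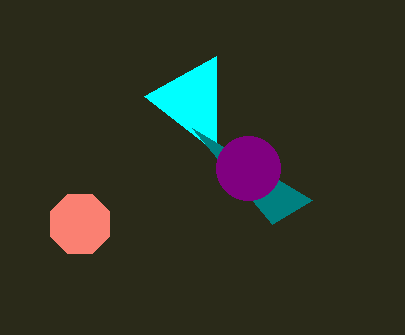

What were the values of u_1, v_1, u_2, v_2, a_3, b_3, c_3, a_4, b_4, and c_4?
u_1 = 216; v_1 = 56; u_2 = 192; v_2 = 128; a_3 = 80; b_3 = 224; c_3 = 32; a_4 = 248; b_4 = 168; c_4 = 32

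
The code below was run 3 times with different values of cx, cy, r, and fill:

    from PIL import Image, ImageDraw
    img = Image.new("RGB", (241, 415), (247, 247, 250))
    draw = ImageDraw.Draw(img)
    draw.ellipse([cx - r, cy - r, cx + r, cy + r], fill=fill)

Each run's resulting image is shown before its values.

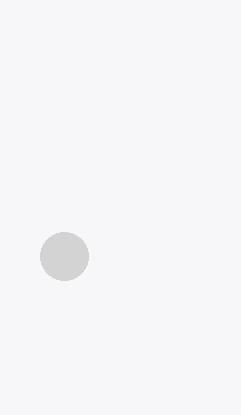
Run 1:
cx = 64, cy = 256, r = 24, fill = 'lightgray'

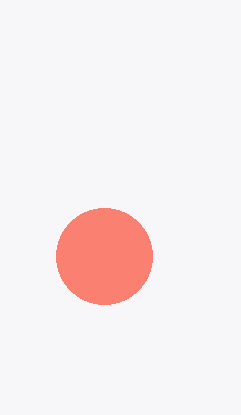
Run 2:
cx = 104; cy = 256; r = 48; fill = 'salmon'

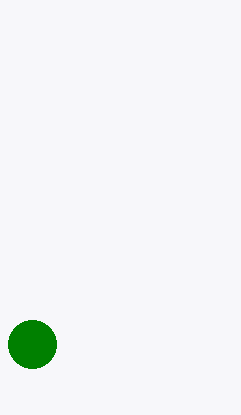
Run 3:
cx = 32; cy = 344; r = 24; fill = 'green'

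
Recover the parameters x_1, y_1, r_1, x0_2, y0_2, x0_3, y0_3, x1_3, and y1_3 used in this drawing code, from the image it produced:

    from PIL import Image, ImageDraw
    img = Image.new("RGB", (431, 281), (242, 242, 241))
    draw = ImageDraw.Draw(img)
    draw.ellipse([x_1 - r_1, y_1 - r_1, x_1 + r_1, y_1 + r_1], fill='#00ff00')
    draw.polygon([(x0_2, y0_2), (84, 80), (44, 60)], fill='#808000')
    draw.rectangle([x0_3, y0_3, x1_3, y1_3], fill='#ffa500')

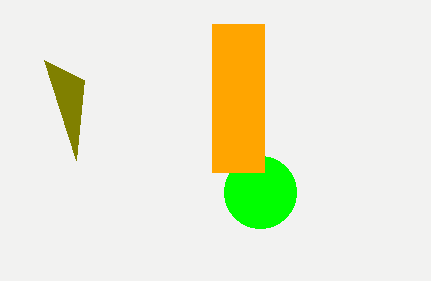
x_1 = 260, y_1 = 192, r_1 = 36, x0_2 = 76, y0_2 = 160, x0_3 = 212, y0_3 = 24, x1_3 = 264, y1_3 = 172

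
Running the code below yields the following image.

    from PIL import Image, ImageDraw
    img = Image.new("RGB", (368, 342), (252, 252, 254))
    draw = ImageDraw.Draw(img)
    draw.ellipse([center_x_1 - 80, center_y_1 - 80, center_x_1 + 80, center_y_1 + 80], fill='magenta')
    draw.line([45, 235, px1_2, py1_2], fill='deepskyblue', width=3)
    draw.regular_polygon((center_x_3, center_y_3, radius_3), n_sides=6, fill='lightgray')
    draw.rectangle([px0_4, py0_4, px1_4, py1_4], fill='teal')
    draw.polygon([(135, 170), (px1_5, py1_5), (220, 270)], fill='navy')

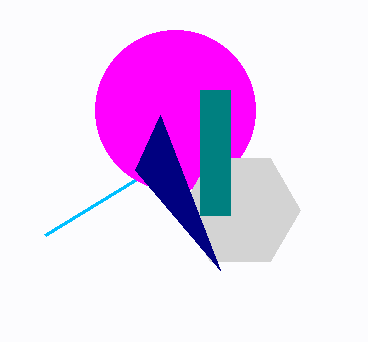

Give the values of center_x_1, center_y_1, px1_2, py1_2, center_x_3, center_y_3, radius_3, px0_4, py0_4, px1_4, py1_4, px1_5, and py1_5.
center_x_1 = 175
center_y_1 = 110
px1_2 = 135
py1_2 = 180
center_x_3 = 240
center_y_3 = 210
radius_3 = 60
px0_4 = 200
py0_4 = 90
px1_4 = 230
py1_4 = 215
px1_5 = 160
py1_5 = 115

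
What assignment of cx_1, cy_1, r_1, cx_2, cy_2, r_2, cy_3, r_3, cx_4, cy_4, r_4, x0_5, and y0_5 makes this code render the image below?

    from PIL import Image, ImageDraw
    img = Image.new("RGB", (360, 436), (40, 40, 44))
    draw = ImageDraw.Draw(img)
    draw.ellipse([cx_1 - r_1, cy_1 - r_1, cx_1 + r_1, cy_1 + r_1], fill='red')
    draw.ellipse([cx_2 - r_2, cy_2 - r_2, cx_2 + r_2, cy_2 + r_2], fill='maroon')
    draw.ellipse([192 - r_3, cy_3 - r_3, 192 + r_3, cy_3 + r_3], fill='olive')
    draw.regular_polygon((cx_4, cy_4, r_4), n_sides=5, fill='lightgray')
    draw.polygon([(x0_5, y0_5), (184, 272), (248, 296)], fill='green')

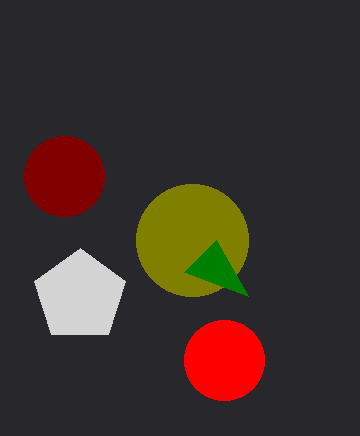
cx_1 = 224, cy_1 = 360, r_1 = 40, cx_2 = 64, cy_2 = 176, r_2 = 40, cy_3 = 240, r_3 = 56, cx_4 = 80, cy_4 = 296, r_4 = 48, x0_5 = 216, y0_5 = 240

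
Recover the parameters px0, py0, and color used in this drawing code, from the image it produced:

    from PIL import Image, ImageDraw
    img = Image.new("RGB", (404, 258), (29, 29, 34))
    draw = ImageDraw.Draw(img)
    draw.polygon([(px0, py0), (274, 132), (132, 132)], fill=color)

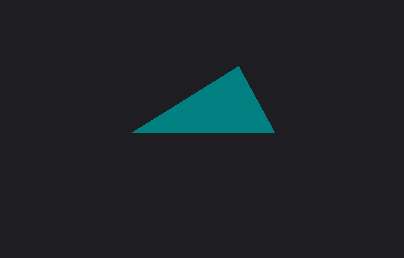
px0 = 238, py0 = 66, color = 'teal'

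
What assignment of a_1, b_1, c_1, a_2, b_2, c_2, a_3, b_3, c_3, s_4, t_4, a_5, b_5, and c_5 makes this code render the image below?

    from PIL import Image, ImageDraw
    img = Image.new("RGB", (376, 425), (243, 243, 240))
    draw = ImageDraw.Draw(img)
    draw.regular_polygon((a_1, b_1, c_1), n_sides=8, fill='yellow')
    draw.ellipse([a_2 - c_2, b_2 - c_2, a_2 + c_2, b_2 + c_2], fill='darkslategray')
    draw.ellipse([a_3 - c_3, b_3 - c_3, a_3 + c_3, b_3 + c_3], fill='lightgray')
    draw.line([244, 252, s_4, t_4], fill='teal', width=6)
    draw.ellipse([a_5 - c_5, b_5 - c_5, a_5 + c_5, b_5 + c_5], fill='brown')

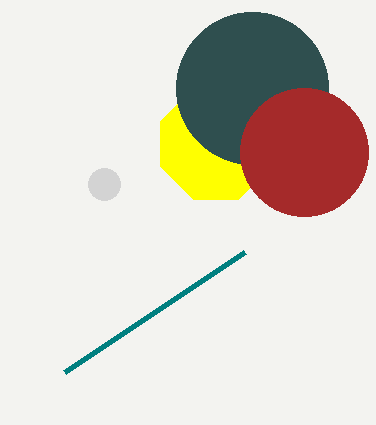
a_1 = 216
b_1 = 144
c_1 = 60
a_2 = 252
b_2 = 88
c_2 = 76
a_3 = 104
b_3 = 184
c_3 = 16
s_4 = 64
t_4 = 372
a_5 = 304
b_5 = 152
c_5 = 64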